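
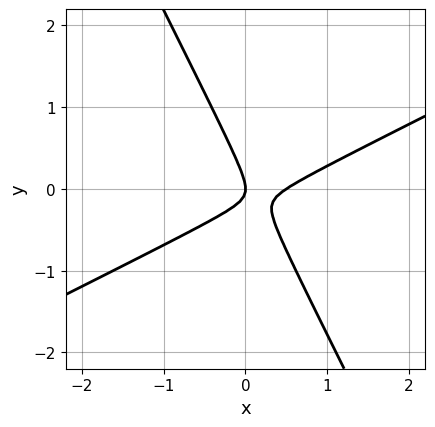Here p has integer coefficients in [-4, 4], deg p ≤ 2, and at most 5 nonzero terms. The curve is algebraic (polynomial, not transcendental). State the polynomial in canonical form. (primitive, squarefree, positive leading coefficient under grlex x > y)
2*x^2 - 3*x*y - 2*y^2 - x

First, degree: no degree-1 curve has this shape, so deg p = 2.
Next, checking where it meets the axes: one y-axis crossing is at y = 0; it crosses the x-axis at the gridline x = 0.
Finally, together with the visible shape, these determine p as stated.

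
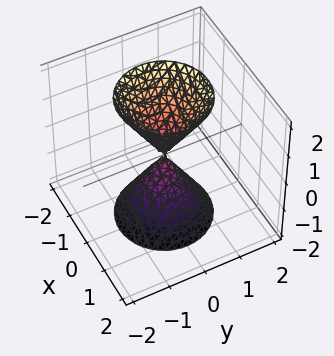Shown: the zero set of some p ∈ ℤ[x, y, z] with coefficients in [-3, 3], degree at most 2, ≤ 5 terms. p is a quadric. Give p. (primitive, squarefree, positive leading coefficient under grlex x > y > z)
3*x^2 + 3*y^2 - z^2

First, the picture has 2 separate pieces. Treating them together as one polynomial.
Then, the degree is 2 — two nappes meeting at a single point; a quadric.
Then, by symmetry, the surface is invariant under rotation about z: p = q(x² + y², z); mirror symmetry z ↦ −z ⇒ only even powers of z.
Then, from the visible intercepts: it meets the x-axis at x = 0 (among the integer gridlines); it crosses the z-axis at the gridline z = 0; it meets the y-axis at y = 0 (among the integer gridlines).
Finally, together with the visible shape, these determine p as stated.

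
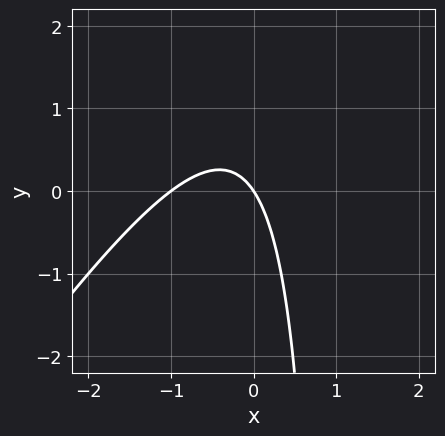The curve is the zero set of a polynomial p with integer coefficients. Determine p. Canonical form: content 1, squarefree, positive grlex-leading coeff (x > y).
3*x^2 - 2*x*y + 3*x + 2*y

The degree is 2 — no degree-1 curve has this shape.
Reading off the gridlines: one y-axis crossing is at y = 0; among the integer gridlines, it crosses the x-axis at x ∈ {-1, 0}.
Fitting integer coefficients to these (and the overall shape) gives p.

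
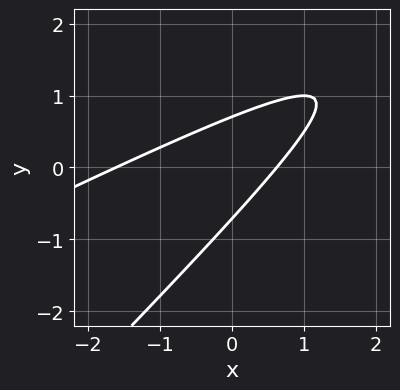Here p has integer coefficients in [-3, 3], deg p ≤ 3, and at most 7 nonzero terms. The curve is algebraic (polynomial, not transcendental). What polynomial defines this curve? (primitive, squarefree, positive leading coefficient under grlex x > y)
x^2 - 3*x*y + 2*y^2 + x - 1

The degree is 2 — the shape is more complex than any degree-1 curve.
The integer polynomial consistent with all of this is the stated p.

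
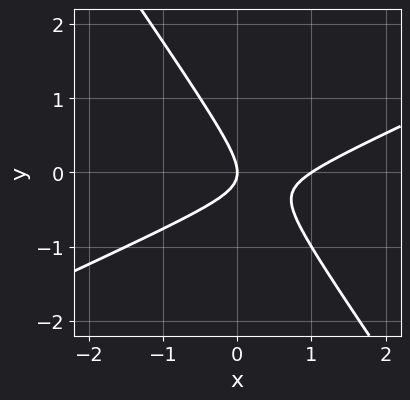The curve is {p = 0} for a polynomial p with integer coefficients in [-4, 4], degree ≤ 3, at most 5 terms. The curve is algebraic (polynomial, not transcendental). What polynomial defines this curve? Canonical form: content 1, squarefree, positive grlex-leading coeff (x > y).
2*x^2 - 3*x*y - 3*y^2 - 2*x

First, the degree is 2 — a generic line meets the curve in up to 2 points.
Next, from the axis intercepts and sections: the x-axis gridline crossings are at x ∈ {0, 1}; it meets the y-axis at y = 0 (among the integer gridlines).
Finally, fitting integer coefficients to these (and the overall shape) gives p.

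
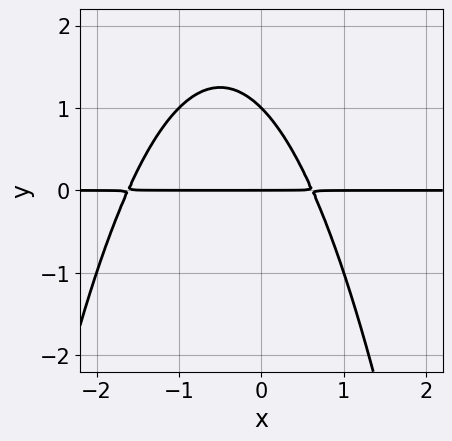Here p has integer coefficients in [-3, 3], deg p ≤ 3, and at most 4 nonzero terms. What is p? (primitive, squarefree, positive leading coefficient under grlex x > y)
The degree is 3 — no degree-2 curve has this shape.
From the visible intercepts: every point of the x-axis in the box is on the curve; among the integer gridlines, it crosses the y-axis at y ∈ {0, 1}.
These observations pin down the coefficients.

x^2*y + x*y + y^2 - y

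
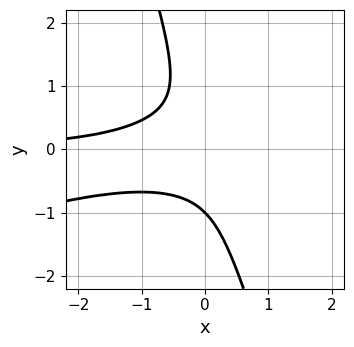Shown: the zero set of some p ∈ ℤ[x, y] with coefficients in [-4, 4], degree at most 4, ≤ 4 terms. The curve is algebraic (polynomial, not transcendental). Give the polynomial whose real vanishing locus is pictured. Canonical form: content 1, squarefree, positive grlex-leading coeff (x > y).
x^2*y - 3*x*y^2 - y^3 - 1

First, the degree is 3 — a generic line meets the curve in up to 3 points.
Next, against the integer gridlines: one y-axis crossing is at y = -1; it misses every integer gridline on the x-axis.
Finally, putting this together gives p.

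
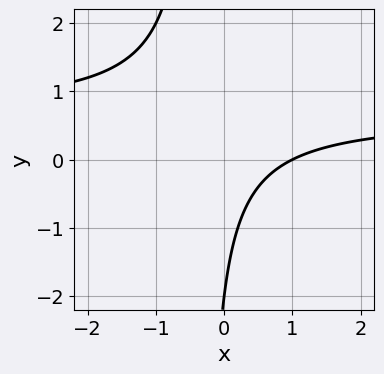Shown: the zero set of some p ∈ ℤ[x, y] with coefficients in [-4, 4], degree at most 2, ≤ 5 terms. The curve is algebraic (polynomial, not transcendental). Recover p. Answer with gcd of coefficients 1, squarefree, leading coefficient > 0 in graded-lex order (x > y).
3*x*y - 2*x + y + 2

(a) deg p = 2. The shape is more complex than any degree-1 curve.
(b) From the axis intercepts and sections: one y-axis crossing is at y = -2; it crosses the x-axis at the gridline x = 1.
(c) Assembling these constraints gives the stated polynomial.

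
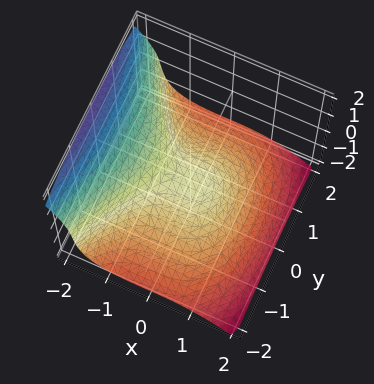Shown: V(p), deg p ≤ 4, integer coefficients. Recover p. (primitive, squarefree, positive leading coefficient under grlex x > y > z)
1. Degree: the shape is more complex than any degree-2 surface, so deg p = 3.
2. Against the integer gridlines: it crosses the x-axis at the gridline x = 0; one y-axis crossing is at y = 0; one z-axis crossing is at z = 0.
3. These observations pin down the coefficients.

x^3 + z^3 + y^2 + z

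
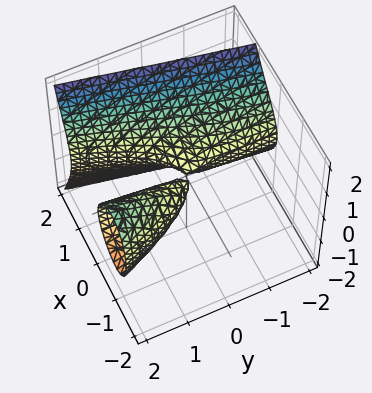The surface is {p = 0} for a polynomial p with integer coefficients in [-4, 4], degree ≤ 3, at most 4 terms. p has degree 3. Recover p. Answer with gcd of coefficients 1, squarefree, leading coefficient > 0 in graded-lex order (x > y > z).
x^3 - x*y - z^2

First, there are 2 components.
Next, degree: a generic line meets the surface in up to 3 points, so deg p = 3.
Next, from the visible intercepts: it meets the x-axis at x = 0 (among the integer gridlines); the visible y-axis segment lies entirely on the surface; it crosses the z-axis at the gridline z = 0.
Finally, solving for integer coefficients yields p as stated.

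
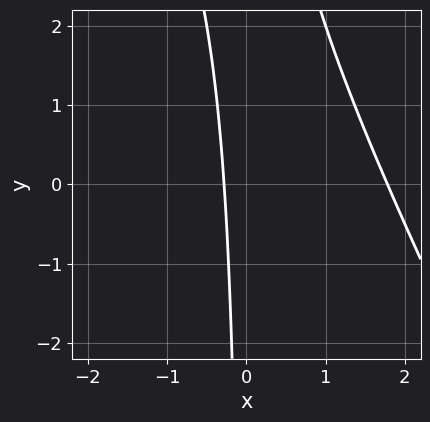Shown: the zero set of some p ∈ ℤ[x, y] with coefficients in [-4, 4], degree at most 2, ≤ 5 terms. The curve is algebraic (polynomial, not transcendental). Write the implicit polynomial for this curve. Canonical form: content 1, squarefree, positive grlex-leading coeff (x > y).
2*x^2 + x*y - 3*x - 1

First, the degree is 2 — a generic line meets the curve in up to 2 points.
Next, from the axis intercepts and sections: no y-intercept at any integer in the box.
Finally, these observations pin down the coefficients.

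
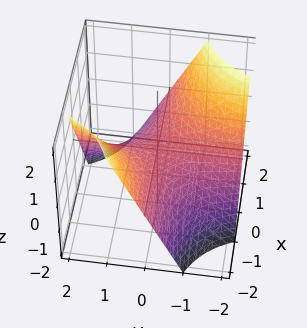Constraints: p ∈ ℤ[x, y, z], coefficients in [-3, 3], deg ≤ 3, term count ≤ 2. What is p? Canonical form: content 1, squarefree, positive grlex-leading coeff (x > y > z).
Degree: a saddle surface; a quadric, so deg p = 2.
From the axis intercepts and sections: the visible x-axis segment lies entirely on the surface; it meets the z-axis at z = 0 (among the integer gridlines); every point of the y-axis in the box is on the surface.
The integer polynomial consistent with all of this is the stated p.

x*y + z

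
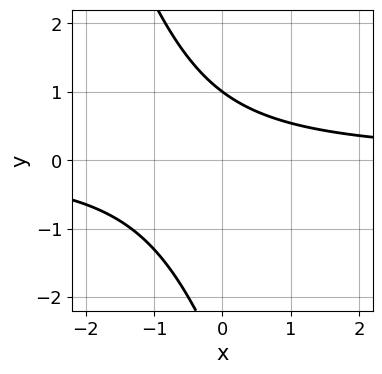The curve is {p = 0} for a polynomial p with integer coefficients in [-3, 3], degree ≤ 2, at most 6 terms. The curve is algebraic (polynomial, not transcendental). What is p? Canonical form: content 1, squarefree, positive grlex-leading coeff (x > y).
(a) deg p = 2. No degree-1 curve has this shape.
(b) Observable constraints: it misses every integer gridline on the x-axis; it crosses the y-axis at the gridline y = 1.
(c) The integer polynomial consistent with all of this is the stated p.

3*x*y + y^2 + 2*y - 3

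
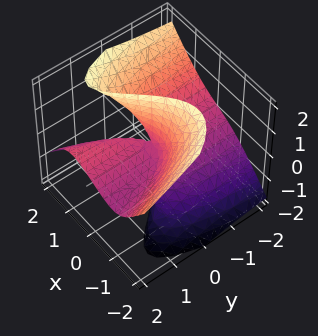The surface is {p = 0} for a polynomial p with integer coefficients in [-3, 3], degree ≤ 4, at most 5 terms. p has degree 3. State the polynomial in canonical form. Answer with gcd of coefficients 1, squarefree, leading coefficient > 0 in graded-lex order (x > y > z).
x^3 - x*z^2 - x*y + 2*y*z

(a) Degree: no degree-2 surface has this shape, so deg p = 3.
(b) Reading off the gridlines: every point of the y-axis in the box is on the surface; it crosses the x-axis at the gridline x = 0; every point of the z-axis in the box is on the surface.
(c) Putting this together gives p.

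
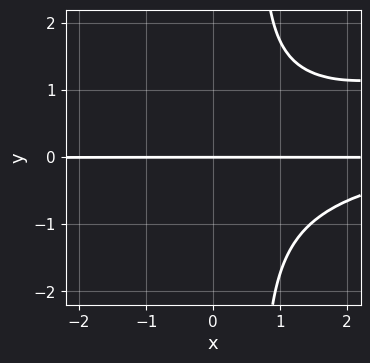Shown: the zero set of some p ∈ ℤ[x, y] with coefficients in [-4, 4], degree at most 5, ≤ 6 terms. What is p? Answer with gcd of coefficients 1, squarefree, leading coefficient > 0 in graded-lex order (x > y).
(a) The degree is 4 — the shape is more complex than any degree-3 curve.
(b) Against the integer gridlines: it crosses the y-axis at the gridline y = 0; the visible x-axis segment lies entirely on the curve.
(c) Solving for integer coefficients yields p as stated.

x^2*y^2 - 3*x*y^3 - x*y^2 + 2*y^3 + 3*y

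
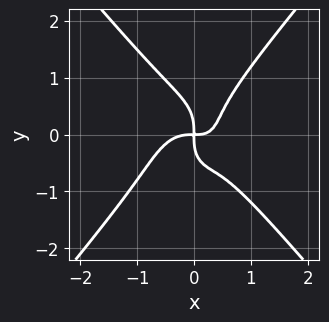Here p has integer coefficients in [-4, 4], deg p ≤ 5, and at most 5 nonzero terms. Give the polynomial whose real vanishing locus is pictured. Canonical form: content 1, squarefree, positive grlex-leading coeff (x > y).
2*x^4 - y^4 + x^2*y - x*y

Degree: a generic line meets the curve in up to 4 points, so deg p = 4.
Against the integer gridlines: it meets the y-axis at y = 0 (among the integer gridlines); one x-axis crossing is at x = 0.
Solving for integer coefficients yields p as stated.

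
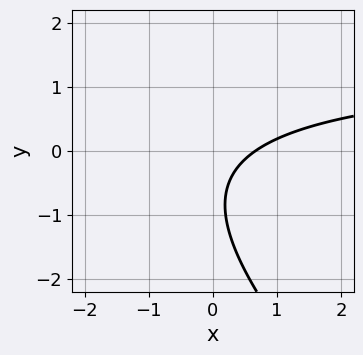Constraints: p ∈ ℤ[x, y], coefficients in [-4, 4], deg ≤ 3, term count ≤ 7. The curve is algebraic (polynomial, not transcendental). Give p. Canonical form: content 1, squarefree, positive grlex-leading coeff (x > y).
2*x*y + 2*y^2 - 3*x + 3*y + 2

(a) deg p = 2.
(b) Reading off the gridlines: it misses every integer gridline on the y-axis.
(c) The integer polynomial consistent with all of this is the stated p.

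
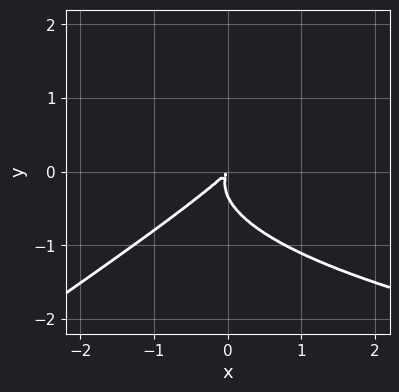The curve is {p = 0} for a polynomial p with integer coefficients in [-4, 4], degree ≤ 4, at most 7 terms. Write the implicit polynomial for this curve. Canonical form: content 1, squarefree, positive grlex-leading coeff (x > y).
2*x*y^2 - 3*y^3 - 2*x^2 + 3*x*y - y^2

(a) Degree: the shape is more complex than any degree-2 curve, so deg p = 3.
(b) Putting this together gives p.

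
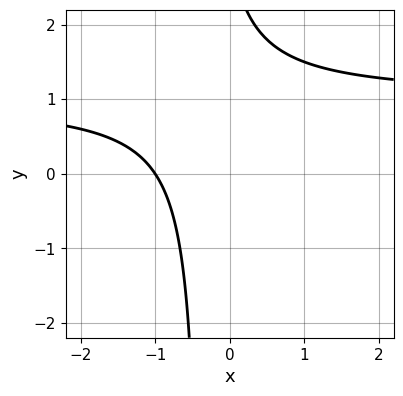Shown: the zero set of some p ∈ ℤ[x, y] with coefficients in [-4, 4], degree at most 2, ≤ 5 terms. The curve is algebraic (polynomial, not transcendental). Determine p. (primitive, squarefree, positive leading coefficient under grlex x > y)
deg p = 2.
Checking where it meets the axes: the curve avoids every integer y-axis point in the box; it meets the x-axis at x = -1 (among the integer gridlines).
These observations pin down the coefficients.

3*x*y - 3*x + y - 3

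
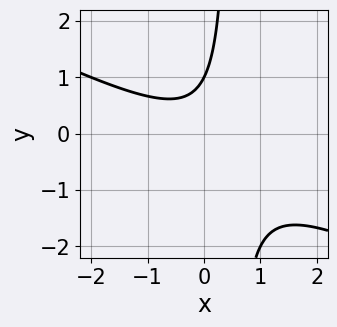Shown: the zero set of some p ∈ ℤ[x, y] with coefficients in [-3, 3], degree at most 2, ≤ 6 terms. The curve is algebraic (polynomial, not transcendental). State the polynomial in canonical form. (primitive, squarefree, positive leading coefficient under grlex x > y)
x^2 + 2*x*y - y + 1

(a) Degree: no degree-1 curve has this shape, so deg p = 2.
(b) Against the integer gridlines: it meets the y-axis at y = 1 (among the integer gridlines); it misses every integer gridline on the x-axis.
(c) Solving for integer coefficients yields p as stated.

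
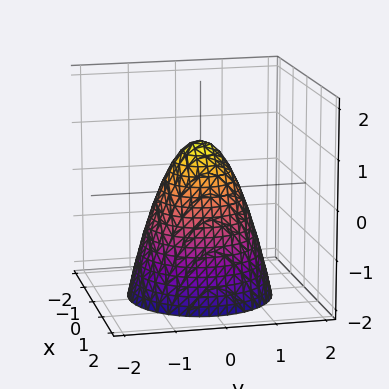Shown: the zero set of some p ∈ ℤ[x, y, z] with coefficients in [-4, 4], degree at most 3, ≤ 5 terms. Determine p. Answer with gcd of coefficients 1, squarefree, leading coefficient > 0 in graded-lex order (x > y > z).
Degree: the shape is more complex than any degree-1 surface, so deg p = 2.
Symmetry: every cross-section ⟂ z is a circle, so x, y appear only via x² + y².
Checking where it meets the axes: it crosses the z-axis at the gridline z = 1; a circular section at z = 0 has radius between 0 and 1.
Together with the visible shape, these determine p as stated.

3*x^2 + 3*y^2 + 2*z - 2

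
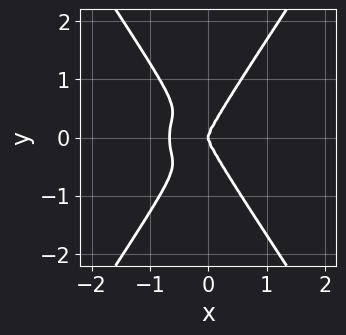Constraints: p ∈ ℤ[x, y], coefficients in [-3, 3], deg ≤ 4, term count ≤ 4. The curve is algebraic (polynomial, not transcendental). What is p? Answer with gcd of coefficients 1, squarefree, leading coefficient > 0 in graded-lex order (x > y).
3*x^4 + x^2*y^2 - y^4 + 2*x^3

1. Degree: the shape is more complex than any degree-3 curve, so deg p = 4.
2. Symmetries: mirror symmetry y ↦ −y ⇒ only even powers of y.
3. Reading off the gridlines: one x-axis crossing is at x = 0; it crosses the y-axis at the gridline y = 0.
4. Solving for integer coefficients yields p as stated.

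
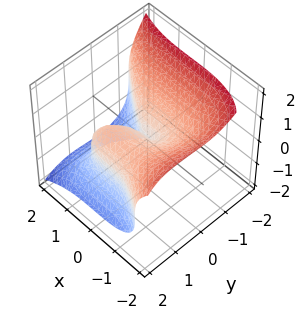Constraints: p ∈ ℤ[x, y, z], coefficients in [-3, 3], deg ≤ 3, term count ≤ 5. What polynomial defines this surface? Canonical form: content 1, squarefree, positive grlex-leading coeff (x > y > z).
1. deg p = 3.
2. Checking where it meets the axes: one x-axis crossing is at x = 0; it crosses the z-axis at the gridline z = 0; it crosses the y-axis at the gridline y = 0.
3. Fitting integer coefficients to these (and the overall shape) gives p.

x^3 + 2*y^3 + 2*z^3 - 3*y^2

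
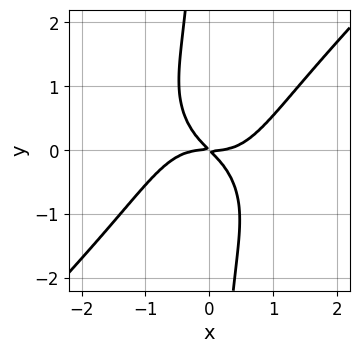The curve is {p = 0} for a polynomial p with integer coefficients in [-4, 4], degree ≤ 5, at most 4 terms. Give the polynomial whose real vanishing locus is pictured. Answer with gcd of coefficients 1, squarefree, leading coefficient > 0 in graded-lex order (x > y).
x^4 - x*y^3 - x*y - y^2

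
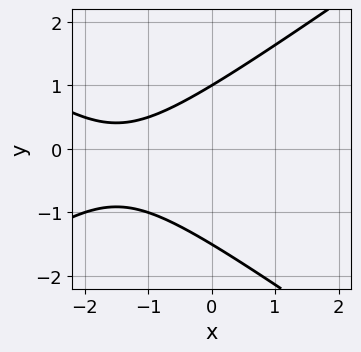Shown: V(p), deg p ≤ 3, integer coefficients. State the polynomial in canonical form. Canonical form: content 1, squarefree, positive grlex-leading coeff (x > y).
The degree is 2 — a generic line meets the curve in up to 2 points.
Against the integer gridlines: one y-axis crossing is at y = 1; it misses every integer gridline on the x-axis.
The integer polynomial consistent with all of this is the stated p.

x^2 - 2*y^2 + 3*x - y + 3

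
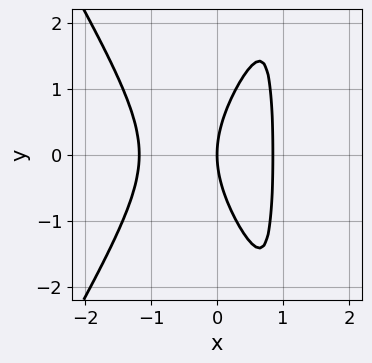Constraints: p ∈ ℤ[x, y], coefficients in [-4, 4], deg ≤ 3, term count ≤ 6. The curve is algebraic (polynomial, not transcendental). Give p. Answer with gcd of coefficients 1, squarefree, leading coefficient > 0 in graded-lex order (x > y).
3*x^3 - x*y^2 + x^2 + y^2 - 3*x

(a) The degree is 3 — a generic line meets the curve in up to 3 points.
(b) Symmetries: mirror symmetry y ↦ −y ⇒ only even powers of y.
(c) Reading off the gridlines: it crosses the x-axis at the gridline x = 0; it meets the y-axis at y = 0 (among the integer gridlines).
(d) Putting this together gives p.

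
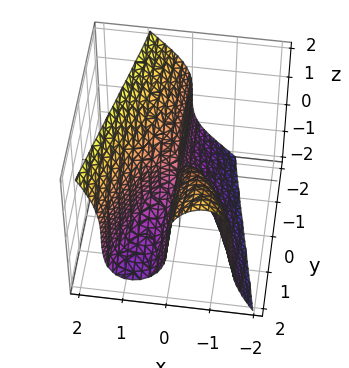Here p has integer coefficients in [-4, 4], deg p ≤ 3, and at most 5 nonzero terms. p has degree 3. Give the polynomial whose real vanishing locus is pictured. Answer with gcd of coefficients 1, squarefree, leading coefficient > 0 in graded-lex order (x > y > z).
3*x^3 - z^3 - 3*x*y

(a) The degree is 3 — the shape is more complex than any degree-2 surface.
(b) Against the integer gridlines: every point of the y-axis in the box is on the surface; it meets the z-axis at z = 0 (among the integer gridlines); it meets the x-axis at x = 0 (among the integer gridlines).
(c) The integer polynomial consistent with all of this is the stated p.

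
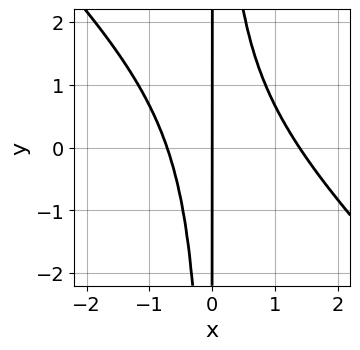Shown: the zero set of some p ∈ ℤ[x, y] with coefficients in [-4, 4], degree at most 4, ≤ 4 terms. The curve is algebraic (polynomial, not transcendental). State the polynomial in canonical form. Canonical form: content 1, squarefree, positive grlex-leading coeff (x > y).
(a) The degree is 3 — no degree-2 curve has this shape.
(b) Observable constraints: one x-axis crossing is at x = 0; the visible y-axis segment lies entirely on the curve.
(c) Together with the visible shape, these determine p as stated.

3*x^3 + 3*x^2*y - 2*x^2 - 3*x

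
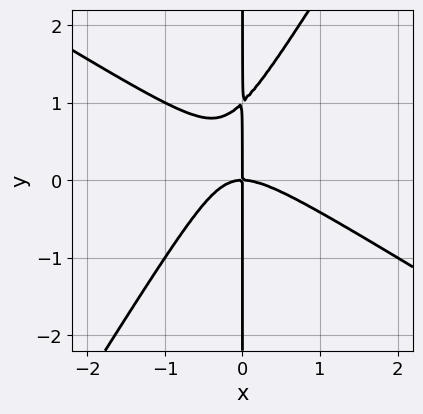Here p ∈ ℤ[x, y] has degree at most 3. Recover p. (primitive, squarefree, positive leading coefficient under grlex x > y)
x^3 + x^2*y - x*y^2 + x*y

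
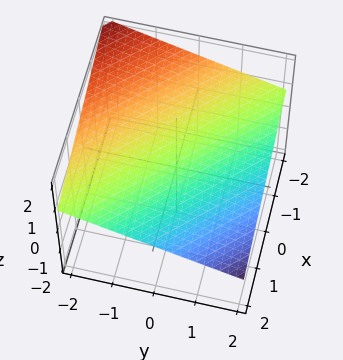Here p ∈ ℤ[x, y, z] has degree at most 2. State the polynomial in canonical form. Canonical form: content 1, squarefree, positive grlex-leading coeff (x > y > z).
x + y + 3*z - 2

(a) deg p = 1. The surface is flat (a plane).
(b) Checking where it meets the axes: it meets the x-axis at x = 2 (among the integer gridlines); it crosses the y-axis at the gridline y = 2.
(c) Solving for integer coefficients yields p as stated.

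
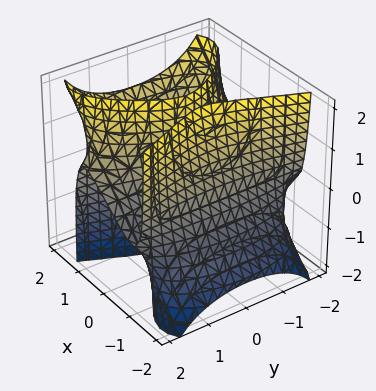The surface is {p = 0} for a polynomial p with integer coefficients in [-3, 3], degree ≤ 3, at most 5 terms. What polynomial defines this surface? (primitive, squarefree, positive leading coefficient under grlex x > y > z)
2*x^3 - 2*x^2*z + y^2*z - 3*x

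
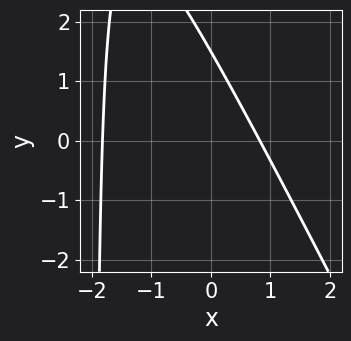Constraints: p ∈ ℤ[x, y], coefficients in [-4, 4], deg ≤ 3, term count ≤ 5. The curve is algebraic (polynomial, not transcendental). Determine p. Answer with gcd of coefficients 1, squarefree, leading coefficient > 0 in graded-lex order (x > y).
2*x^2 + x*y + 2*x + 2*y - 3

1. deg p = 2. A generic line meets the curve in up to 2 points.
2. Solving for integer coefficients yields p as stated.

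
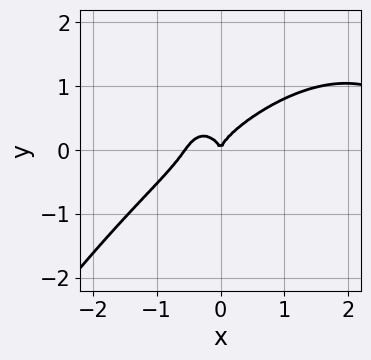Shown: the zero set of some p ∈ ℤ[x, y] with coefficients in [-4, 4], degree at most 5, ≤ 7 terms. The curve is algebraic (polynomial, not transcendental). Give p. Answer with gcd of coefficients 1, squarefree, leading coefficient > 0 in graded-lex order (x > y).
(a) The degree is 4 — no degree-3 curve has this shape.
(b) From the visible intercepts: one y-axis crossing is at y = 0; it meets the x-axis at x = 0 (among the integer gridlines).
(c) Solving for integer coefficients yields p as stated.

x^4 - 3*x^3 + 3*x^2*y + 3*y^3 - 2*x^2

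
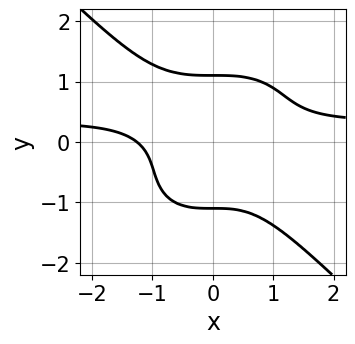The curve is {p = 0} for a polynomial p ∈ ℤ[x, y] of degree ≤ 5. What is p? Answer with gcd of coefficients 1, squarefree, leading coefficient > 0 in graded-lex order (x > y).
deg p = 4. No degree-3 curve has this shape.
Putting this together gives p.

3*x^3*y + 3*y^4 - x^3 - 2*y^2 - 2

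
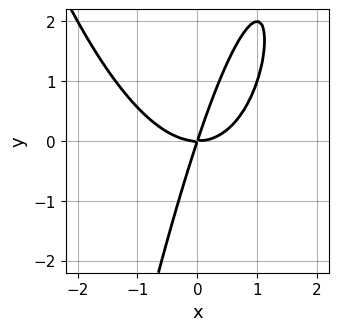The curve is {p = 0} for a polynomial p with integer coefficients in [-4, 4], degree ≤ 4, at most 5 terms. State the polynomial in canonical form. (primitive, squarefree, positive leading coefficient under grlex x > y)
2*x^3 - 3*x*y + y^2

First, deg p = 3.
Next, from the axis intercepts and sections: one x-axis crossing is at x = 0; it crosses the y-axis at the gridline y = 0.
Finally, fitting integer coefficients to these (and the overall shape) gives p.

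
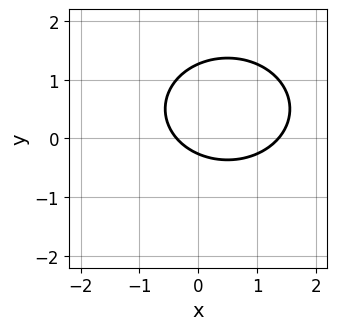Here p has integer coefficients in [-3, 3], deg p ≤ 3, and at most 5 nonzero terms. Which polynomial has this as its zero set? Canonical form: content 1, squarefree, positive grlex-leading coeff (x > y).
2*x^2 + 3*y^2 - 2*x - 3*y - 1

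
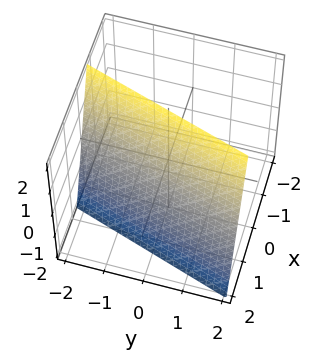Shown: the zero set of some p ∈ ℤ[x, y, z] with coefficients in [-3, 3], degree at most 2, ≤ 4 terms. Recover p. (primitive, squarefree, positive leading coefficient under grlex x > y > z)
3*x - y + z - 2

1. The degree is 1 — every cross-section is a straight line — this is a plane.
2. Reading off the gridlines: one y-axis crossing is at y = -2; one z-axis crossing is at z = 2.
3. Fitting integer coefficients to these (and the overall shape) gives p.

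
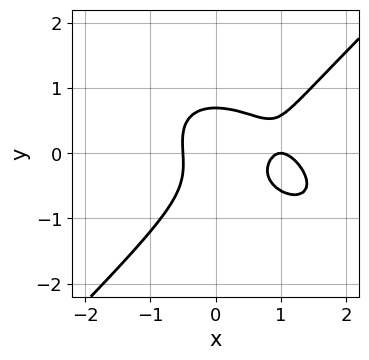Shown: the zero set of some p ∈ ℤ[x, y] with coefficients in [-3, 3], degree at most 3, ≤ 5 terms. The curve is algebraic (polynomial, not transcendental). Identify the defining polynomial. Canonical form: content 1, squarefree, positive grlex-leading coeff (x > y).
Degree: the shape is more complex than any degree-2 curve, so deg p = 3.
From the axis intercepts and sections: one x-axis crossing is at x = 1.
Together with the visible shape, these determine p as stated.

2*x^3 + x^2*y - 3*y^3 - 3*x^2 + 1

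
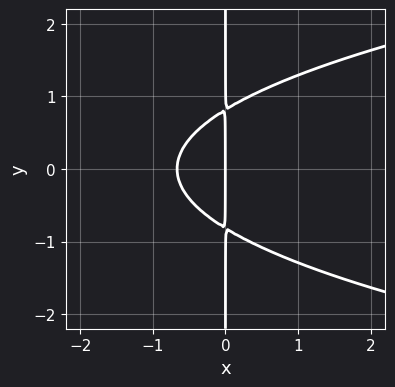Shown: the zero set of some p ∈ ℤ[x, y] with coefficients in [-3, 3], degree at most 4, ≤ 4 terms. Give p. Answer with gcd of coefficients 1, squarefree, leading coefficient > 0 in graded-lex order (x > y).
3*x*y^2 - 3*x^2 - 2*x

1. deg p = 3. No degree-2 curve has this shape.
2. Symmetries: mirror symmetry y ↦ −y ⇒ only even powers of y.
3. From the axis intercepts and sections: the visible y-axis segment lies entirely on the curve; it crosses the x-axis at the gridline x = 0.
4. These observations pin down the coefficients.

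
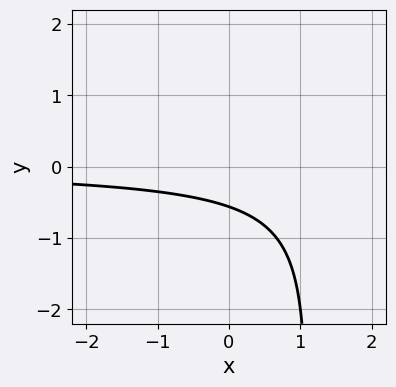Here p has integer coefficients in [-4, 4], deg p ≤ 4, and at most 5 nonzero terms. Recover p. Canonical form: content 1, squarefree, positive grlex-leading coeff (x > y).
First, deg p = 3. A generic line meets the curve in up to 3 points.
Then, from the axis intercepts and sections: the curve avoids every integer x-axis point in the box.
Finally, these observations pin down the coefficients.

x*y^2 - 2*x*y - y^2 + 3*y + 2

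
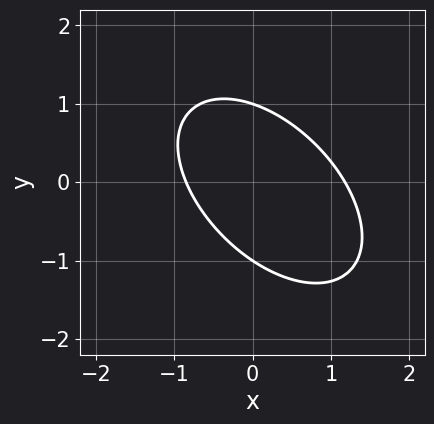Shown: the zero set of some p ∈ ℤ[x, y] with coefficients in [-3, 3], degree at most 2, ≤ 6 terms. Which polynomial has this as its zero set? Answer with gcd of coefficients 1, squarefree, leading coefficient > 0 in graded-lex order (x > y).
3*x^2 + 3*x*y + 3*y^2 - x - 3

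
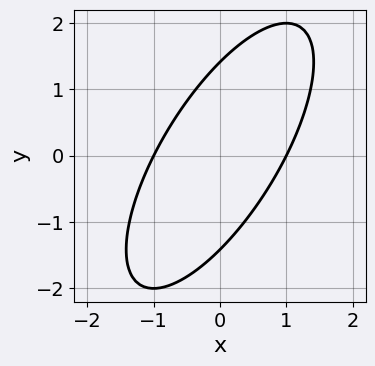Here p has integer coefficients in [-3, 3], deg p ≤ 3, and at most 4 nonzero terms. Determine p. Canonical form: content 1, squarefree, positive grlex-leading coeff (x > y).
2*x^2 - 2*x*y + y^2 - 2

The degree is 2 — a generic line meets the curve in up to 2 points.
Against the integer gridlines: among the integer gridlines, it crosses the x-axis at x ∈ {-1, 1}.
Solving for integer coefficients yields p as stated.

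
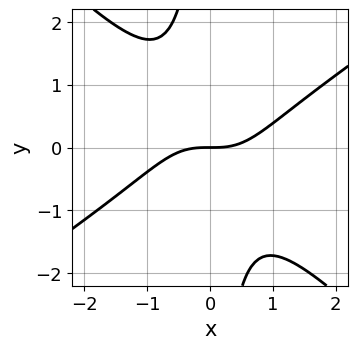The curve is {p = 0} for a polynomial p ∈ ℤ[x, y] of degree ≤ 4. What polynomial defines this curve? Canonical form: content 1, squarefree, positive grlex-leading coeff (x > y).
First, degree: a generic line meets the curve in up to 3 points, so deg p = 3.
Then, from the visible intercepts: it crosses the y-axis at the gridline y = 0; one x-axis crossing is at x = 0.
Finally, fitting integer coefficients to these (and the overall shape) gives p.

2*x^3 - x^2*y - 3*x*y^2 - 3*y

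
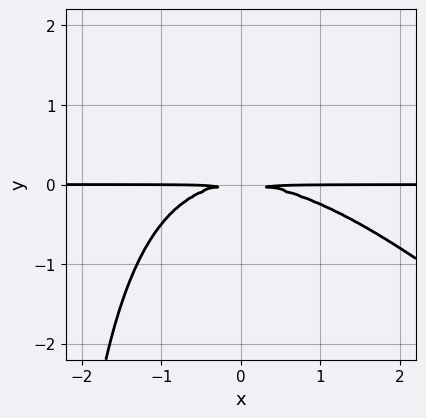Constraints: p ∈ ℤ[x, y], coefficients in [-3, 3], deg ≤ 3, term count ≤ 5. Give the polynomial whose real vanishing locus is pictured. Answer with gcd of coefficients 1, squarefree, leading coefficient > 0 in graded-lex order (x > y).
First, deg p = 3. No degree-2 curve has this shape.
Next, against the integer gridlines: every point of the x-axis in the box is on the curve.
Finally, assembling these constraints gives the stated polynomial.

x^2*y + x*y^2 + 3*y^2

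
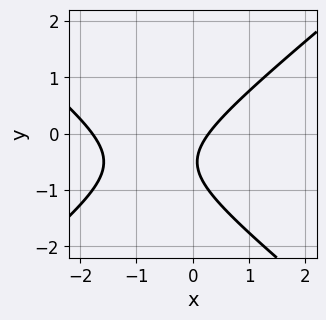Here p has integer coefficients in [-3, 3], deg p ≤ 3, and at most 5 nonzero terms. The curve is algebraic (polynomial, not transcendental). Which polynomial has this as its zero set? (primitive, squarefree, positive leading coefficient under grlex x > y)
2*x^2 - 3*y^2 + 3*x - 3*y - 1

(a) Degree: a generic line meets the curve in up to 2 points, so deg p = 2.
(b) Checking where it meets the axes: the curve avoids every integer y-axis point in the box.
(c) Putting this together gives p.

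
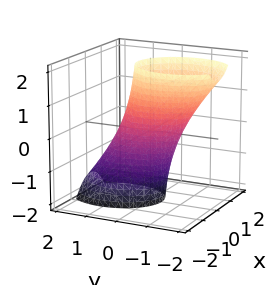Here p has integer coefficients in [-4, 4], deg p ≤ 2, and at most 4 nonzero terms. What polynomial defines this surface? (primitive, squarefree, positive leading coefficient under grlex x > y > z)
First, deg p = 2. No degree-1 surface has this shape.
Then, against the integer gridlines: among the integer gridlines, it crosses the y-axis at y ∈ {-1, 1}; it misses every integer gridline on the z-axis.
Finally, together with the visible shape, these determine p as stated.

3*x^2 + 2*y^2 + 2*y*z - 2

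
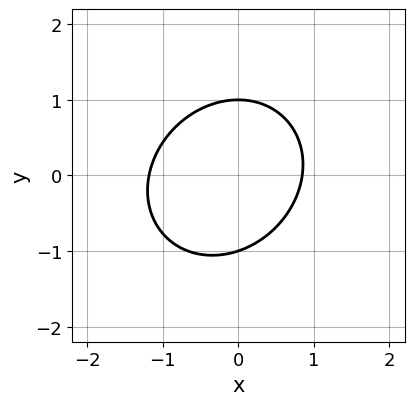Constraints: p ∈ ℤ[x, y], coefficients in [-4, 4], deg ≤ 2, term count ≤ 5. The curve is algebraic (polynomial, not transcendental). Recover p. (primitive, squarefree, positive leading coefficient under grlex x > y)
(a) deg p = 2. The shape is more complex than any degree-1 curve.
(b) Checking where it meets the axes: among the integer gridlines, it crosses the y-axis at y ∈ {-1, 1}.
(c) Assembling these constraints gives the stated polynomial.

3*x^2 - x*y + 3*y^2 + x - 3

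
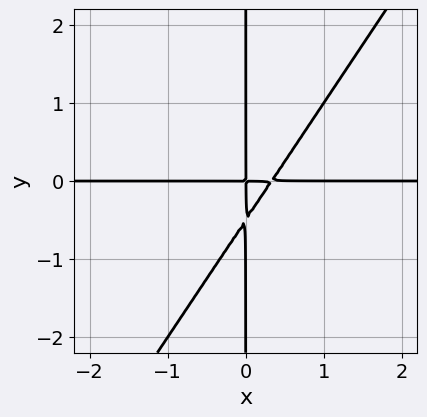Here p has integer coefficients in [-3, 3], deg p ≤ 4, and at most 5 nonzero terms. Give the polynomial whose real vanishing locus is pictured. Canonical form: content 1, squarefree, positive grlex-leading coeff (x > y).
1. The degree is 3 — no degree-2 curve has this shape.
2. From the axis intercepts and sections: the visible x-axis segment lies entirely on the curve; the visible y-axis segment lies entirely on the curve.
3. The integer polynomial consistent with all of this is the stated p.

3*x^2*y - 2*x*y^2 - x*y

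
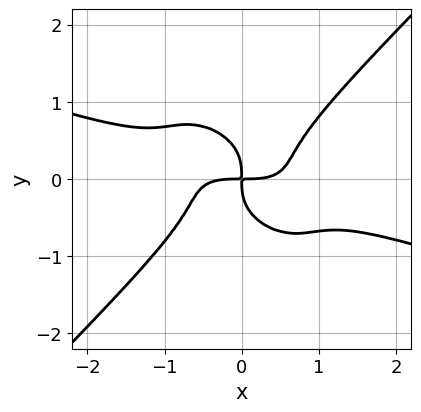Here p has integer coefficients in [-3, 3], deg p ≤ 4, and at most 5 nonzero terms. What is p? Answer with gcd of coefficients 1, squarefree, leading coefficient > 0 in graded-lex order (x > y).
(a) deg p = 4.
(b) From the visible intercepts: it crosses the x-axis at the gridline x = 0; it meets the y-axis at y = 0 (among the integer gridlines).
(c) These observations pin down the coefficients.

x^4 + 3*x^3*y - x*y^3 - 3*y^4 - 2*x*y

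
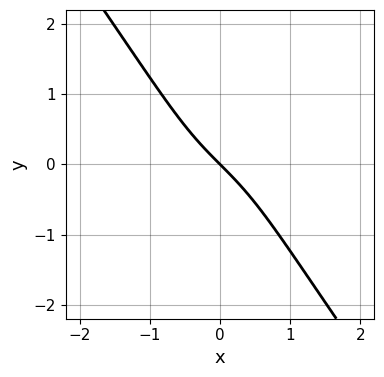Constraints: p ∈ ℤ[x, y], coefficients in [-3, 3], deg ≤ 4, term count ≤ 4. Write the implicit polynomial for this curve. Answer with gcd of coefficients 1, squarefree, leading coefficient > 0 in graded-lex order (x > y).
First, degree: no degree-2 curve has this shape, so deg p = 3.
Then, from the visible intercepts: it meets the x-axis at x = 0 (among the integer gridlines); it meets the y-axis at y = 0 (among the integer gridlines).
Finally, the integer polynomial consistent with all of this is the stated p.

2*x^3 - x*y^2 + 2*x + 2*y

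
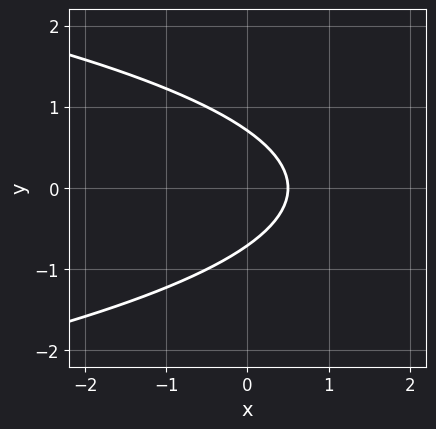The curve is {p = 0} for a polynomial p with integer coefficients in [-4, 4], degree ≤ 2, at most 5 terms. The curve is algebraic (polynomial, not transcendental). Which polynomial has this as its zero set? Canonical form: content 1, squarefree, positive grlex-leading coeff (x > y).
2*y^2 + 2*x - 1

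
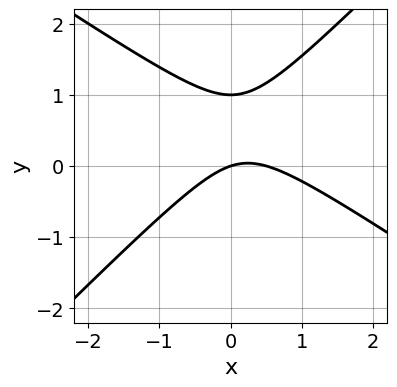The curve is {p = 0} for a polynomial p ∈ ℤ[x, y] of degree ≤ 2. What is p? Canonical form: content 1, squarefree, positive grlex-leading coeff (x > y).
1. Degree: no degree-1 curve has this shape, so deg p = 2.
2. From the axis intercepts and sections: it meets the x-axis at x = 0 (among the integer gridlines); among the integer gridlines, it crosses the y-axis at y ∈ {0, 1}.
3. The integer polynomial consistent with all of this is the stated p.

2*x^2 + x*y - 3*y^2 - x + 3*y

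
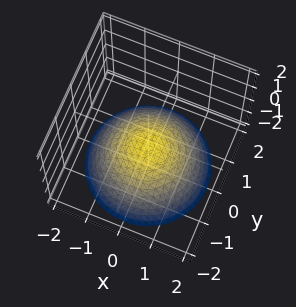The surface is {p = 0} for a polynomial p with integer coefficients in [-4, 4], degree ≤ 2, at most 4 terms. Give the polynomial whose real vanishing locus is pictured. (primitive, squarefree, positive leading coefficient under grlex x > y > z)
x^2 + y^2 + 2*z + 1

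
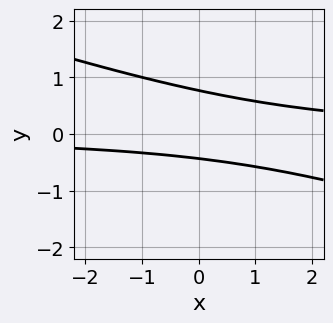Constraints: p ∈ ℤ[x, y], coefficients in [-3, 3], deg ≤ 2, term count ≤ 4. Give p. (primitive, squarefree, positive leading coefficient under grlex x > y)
x*y + 3*y^2 - y - 1

(a) Degree: no degree-1 curve has this shape, so deg p = 2.
(b) Reading off the gridlines: it misses every integer gridline on the x-axis.
(c) The integer polynomial consistent with all of this is the stated p.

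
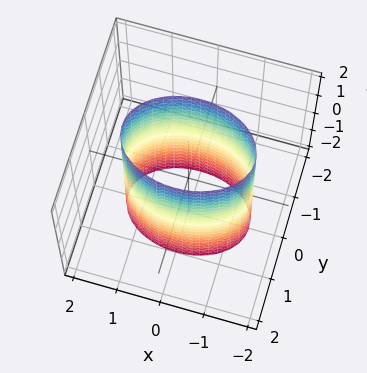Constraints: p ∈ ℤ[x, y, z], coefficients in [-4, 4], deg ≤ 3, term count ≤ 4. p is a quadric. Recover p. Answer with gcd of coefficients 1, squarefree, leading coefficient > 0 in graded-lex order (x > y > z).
x^2 + 2*y^2 - 2

First, deg p = 2.
Then, symmetries: mirror symmetry x ↦ −x ⇒ only even powers of x; the y ↦ −y reflection is a symmetry, so y appears only in even powers; the z ↦ −z reflection is a symmetry, so z appears only in even powers.
Then, from the axis intercepts and sections: the y-axis gridline crossings are at y ∈ {-1, 1}; no z-intercept at any integer in the box.
Finally, matching integer coefficients to the picture gives p.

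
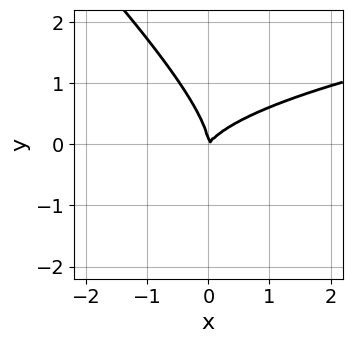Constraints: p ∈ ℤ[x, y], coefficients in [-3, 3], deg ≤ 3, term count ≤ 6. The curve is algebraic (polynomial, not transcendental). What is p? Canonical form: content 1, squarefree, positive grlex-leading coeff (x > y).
First, degree: a generic line meets the curve in up to 3 points, so deg p = 3.
Then, from the axis intercepts and sections: it crosses the x-axis at the gridline x = 0; it crosses the y-axis at the gridline y = 0.
Finally, fitting integer coefficients to these (and the overall shape) gives p.

3*x*y^2 + 3*y^3 - 3*x^2 + 2*x*y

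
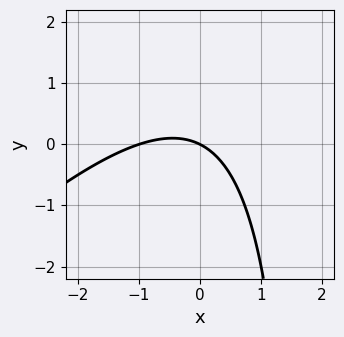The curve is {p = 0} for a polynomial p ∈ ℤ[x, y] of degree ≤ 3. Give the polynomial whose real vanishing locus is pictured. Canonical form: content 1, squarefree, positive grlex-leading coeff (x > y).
First, the degree is 2 — the shape is more complex than any degree-1 curve.
Then, against the integer gridlines: the x-axis gridline crossings are at x ∈ {-1, 0}; one y-axis crossing is at y = 0.
Finally, the integer polynomial consistent with all of this is the stated p.

x^2 - x*y + x + 2*y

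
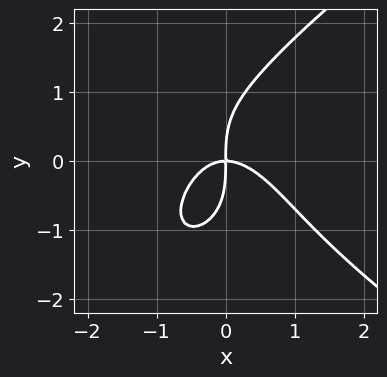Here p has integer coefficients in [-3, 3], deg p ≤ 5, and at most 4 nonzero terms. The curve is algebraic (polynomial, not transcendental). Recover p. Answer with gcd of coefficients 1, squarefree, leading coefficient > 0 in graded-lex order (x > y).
deg p = 4. A generic line meets the curve in up to 4 points.
From the axis intercepts and sections: one y-axis crossing is at y = 0; it crosses the x-axis at the gridline x = 0.
The integer polynomial consistent with all of this is the stated p.

y^4 - 3*x^3 - x^2*y - 3*x*y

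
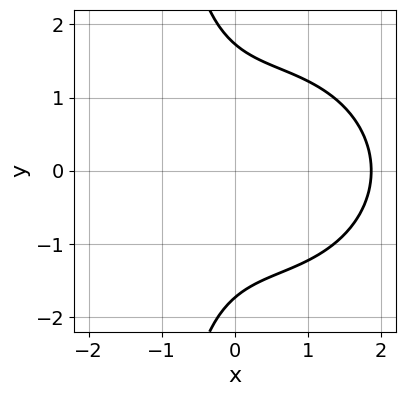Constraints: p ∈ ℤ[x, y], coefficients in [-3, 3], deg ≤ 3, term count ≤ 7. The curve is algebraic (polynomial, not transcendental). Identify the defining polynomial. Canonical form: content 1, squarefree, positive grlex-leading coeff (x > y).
x^3 + x*y^2 - x^2 + y^2 - 3

(a) Degree: no degree-2 curve has this shape, so deg p = 3.
(b) Symmetries: the y ↦ −y reflection is a symmetry, so y appears only in even powers.
(c) These observations pin down the coefficients.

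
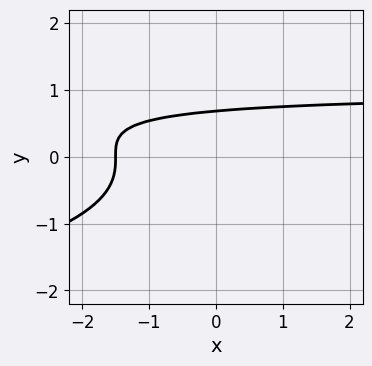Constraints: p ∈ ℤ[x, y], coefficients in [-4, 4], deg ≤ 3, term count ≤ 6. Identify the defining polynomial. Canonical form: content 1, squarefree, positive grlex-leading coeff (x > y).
3*y^3 + 2*x*y - 2*x + 3*y - 3

deg p = 3. No degree-2 curve has this shape.
Solving for integer coefficients yields p as stated.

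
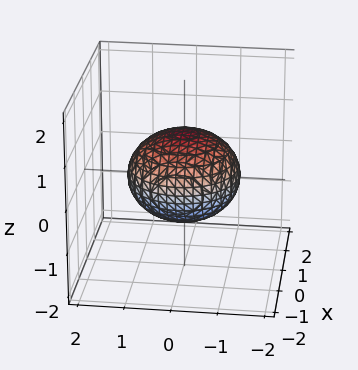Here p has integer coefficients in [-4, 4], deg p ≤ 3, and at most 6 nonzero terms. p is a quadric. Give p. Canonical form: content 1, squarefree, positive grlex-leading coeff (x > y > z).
(a) The degree is 2 — a closed, bounded, convex surface; a quadric.
(b) Symmetries: rotational symmetry about the z-axis ⇒ p depends on x, y only through x² + y²; the z ↦ −z reflection is a symmetry, so z appears only in even powers.
(c) From the axis intercepts and sections: the z-axis gridline crossings are at z ∈ {-1, 1}; a circular section at z = 0 has radius between 1 and 2.
(d) Fitting integer coefficients to these (and the overall shape) gives p.

2*x^2 + 2*y^2 + 3*z^2 - 3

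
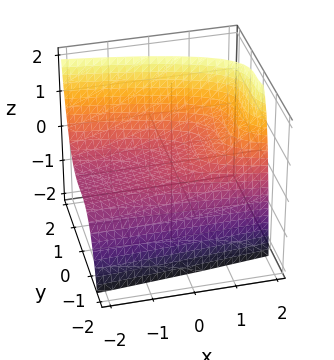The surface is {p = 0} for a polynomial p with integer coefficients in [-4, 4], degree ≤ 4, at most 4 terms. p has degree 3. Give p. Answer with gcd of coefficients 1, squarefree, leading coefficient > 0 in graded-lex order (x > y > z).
(a) The degree is 3 — a generic line meets the surface in up to 3 points.
(b) Against the integer gridlines: it crosses the y-axis at the gridline y = 0; one x-axis crossing is at x = 0; it meets the z-axis at z = 0 (among the integer gridlines).
(c) Fitting integer coefficients to these (and the overall shape) gives p.

2*y^3 + x*z + x - 3*z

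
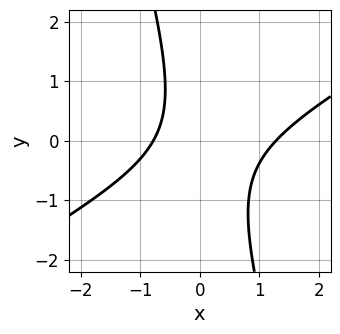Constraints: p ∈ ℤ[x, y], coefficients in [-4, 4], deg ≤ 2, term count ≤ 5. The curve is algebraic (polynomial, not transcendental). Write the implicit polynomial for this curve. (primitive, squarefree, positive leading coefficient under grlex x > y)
Degree: the shape is more complex than any degree-1 curve, so deg p = 2.
Reading off the gridlines: the curve avoids every integer y-axis point in the box.
The integer polynomial consistent with all of this is the stated p.

2*x^2 - 3*x*y - y^2 - x - 2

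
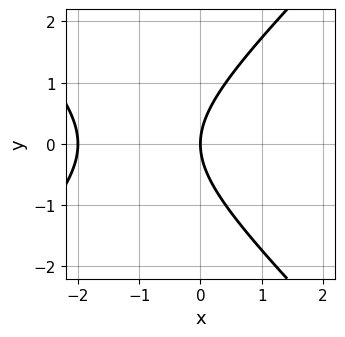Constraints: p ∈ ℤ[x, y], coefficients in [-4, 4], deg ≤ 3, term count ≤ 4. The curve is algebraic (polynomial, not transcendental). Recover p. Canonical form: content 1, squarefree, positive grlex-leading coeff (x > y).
First, the degree is 2 — a generic line meets the curve in up to 2 points.
Next, symmetries: mirror symmetry y ↦ −y ⇒ only even powers of y.
Then, checking where it meets the axes: among the integer gridlines, it crosses the x-axis at x ∈ {-2, 0}; it meets the y-axis at y = 0 (among the integer gridlines).
Finally, the integer polynomial consistent with all of this is the stated p.

x^2 - y^2 + 2*x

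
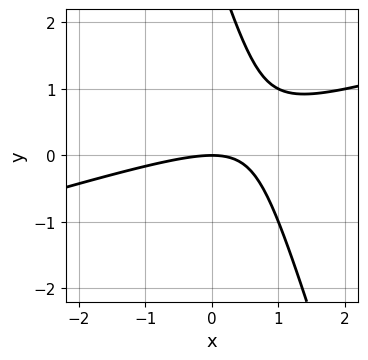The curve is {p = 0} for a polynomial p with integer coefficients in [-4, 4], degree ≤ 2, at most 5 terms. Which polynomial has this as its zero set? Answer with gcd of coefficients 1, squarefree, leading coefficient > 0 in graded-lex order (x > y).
First, degree: no degree-1 curve has this shape, so deg p = 2.
Then, from the visible intercepts: it crosses the y-axis at the gridline y = 0; it meets the x-axis at x = 0 (among the integer gridlines).
Finally, putting this together gives p.

x^2 - 3*x*y - y^2 + 3*y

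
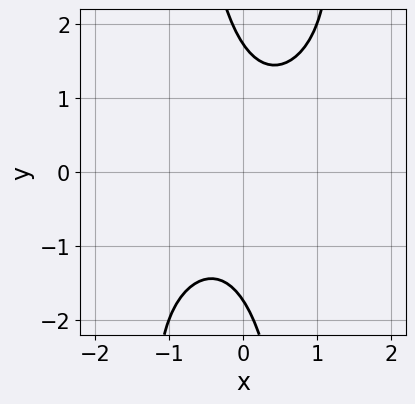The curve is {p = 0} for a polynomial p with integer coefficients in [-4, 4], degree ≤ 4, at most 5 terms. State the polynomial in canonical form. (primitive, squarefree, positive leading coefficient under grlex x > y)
x^2*y^2 + 3*x^2 - 3*x*y - y^2 + 3

Degree: a generic line meets the curve in up to 4 points, so deg p = 4.
From the axis intercepts and sections: the curve avoids every integer x-axis point in the box.
Together with the visible shape, these determine p as stated.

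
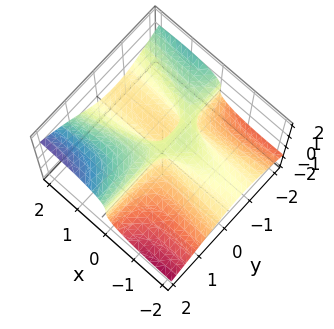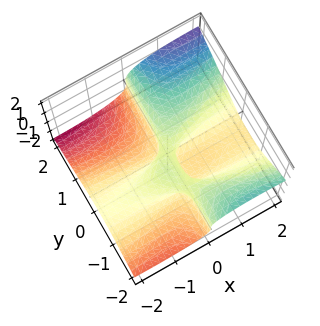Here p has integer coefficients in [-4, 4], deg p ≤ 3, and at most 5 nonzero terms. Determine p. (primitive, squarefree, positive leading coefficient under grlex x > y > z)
deg p = 3.
From the axis intercepts and sections: every point of the y-axis in the box is on the surface; every point of the x-axis in the box is on the surface.
Assembling these constraints gives the stated polynomial.

x^2*z - x*y^2 + 2*z^3 - x*y - z^2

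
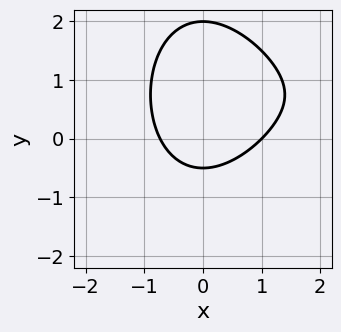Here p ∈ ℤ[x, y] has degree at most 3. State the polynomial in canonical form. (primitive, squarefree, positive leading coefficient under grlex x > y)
x^3 - 3*x^2 - 2*y^2 + 3*y + 2

deg p = 3.
Against the integer gridlines: it meets the y-axis at y = 2 (among the integer gridlines); it crosses the x-axis at the gridline x = 1.
Matching integer coefficients to the picture gives p.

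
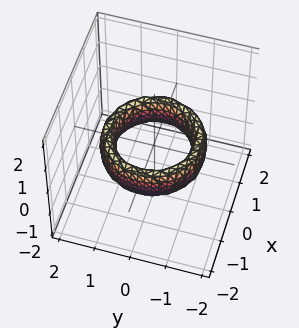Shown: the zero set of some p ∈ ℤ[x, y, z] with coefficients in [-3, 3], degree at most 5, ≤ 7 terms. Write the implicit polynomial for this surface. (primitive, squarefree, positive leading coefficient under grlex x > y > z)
x^4 + 2*x^2*y^2 + y^4 - 3*x^2 - 3*y^2 + z^2 + 2

First, deg p = 4. The shape is more complex than any degree-3 surface.
Next, by symmetry, the z-axis is an axis of rotation, so x and y enter only as x² + y².
Next, observable constraints: a circular section at z = 0 has radius exactly 1; among the integer gridlines, it crosses the y-axis at y ∈ {-1, 1}; it misses every integer gridline on the z-axis.
Finally, putting this together gives p. Check: (1, 0, 0) on the x-axis lies on the surface, and p(1, 0, 0) = 0. ✓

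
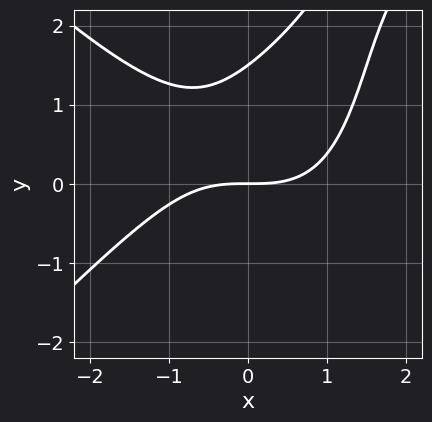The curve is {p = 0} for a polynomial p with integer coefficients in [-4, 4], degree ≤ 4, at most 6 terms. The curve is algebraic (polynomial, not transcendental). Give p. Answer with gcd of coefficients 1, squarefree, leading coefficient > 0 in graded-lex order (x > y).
x^3 - x*y^2 + 2*y^2 - 3*y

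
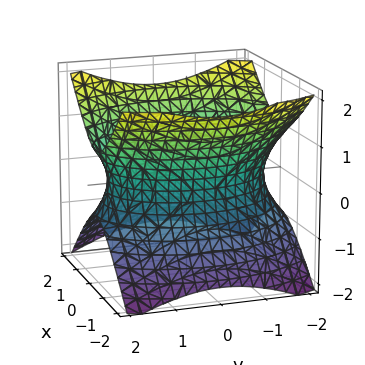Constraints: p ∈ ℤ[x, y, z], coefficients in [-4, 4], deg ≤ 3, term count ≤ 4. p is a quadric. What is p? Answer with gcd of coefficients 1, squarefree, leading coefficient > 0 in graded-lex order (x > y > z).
First, the degree is 2 — an hourglass — one-sheet hyperboloid; a quadric.
Then, symmetries: the z ↦ −z reflection is a symmetry, so z appears only in even powers; it's symmetric under x → −x, forcing even powers of x; it's symmetric under y → −y, forcing even powers of y.
Then, checking where it meets the axes: the surface avoids every integer z-axis point in the box.
Finally, fitting integer coefficients to these (and the overall shape) gives p.

2*x^2 + y^2 - 2*z^2 - 3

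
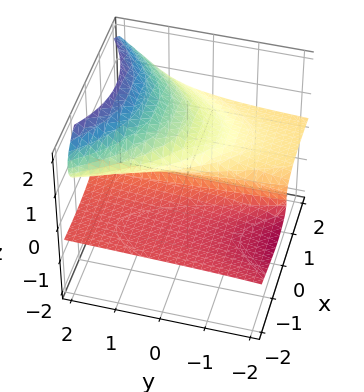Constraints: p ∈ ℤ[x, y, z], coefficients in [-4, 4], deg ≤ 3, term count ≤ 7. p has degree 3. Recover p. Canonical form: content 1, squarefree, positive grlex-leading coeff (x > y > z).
x^2*z - 2*y*z^2 + 3*z^3 - 3*z^2 - x

deg p = 3. A generic line meets the surface in up to 3 points.
Checking where it meets the axes: every point of the y-axis in the box is on the surface; among the integer gridlines, it crosses the z-axis at z ∈ {0, 1}; it crosses the x-axis at the gridline x = 0.
Solving for integer coefficients yields p as stated.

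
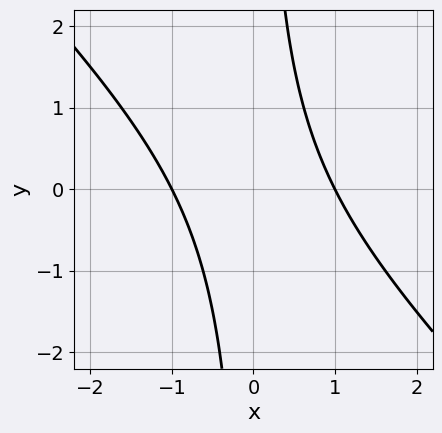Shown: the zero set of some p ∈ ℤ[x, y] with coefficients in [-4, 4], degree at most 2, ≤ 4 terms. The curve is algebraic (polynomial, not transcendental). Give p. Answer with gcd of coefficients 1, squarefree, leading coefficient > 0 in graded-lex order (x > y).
x^2 + x*y - 1

deg p = 2. No degree-1 curve has this shape.
From the visible intercepts: the curve avoids every integer y-axis point in the box; the x-axis gridline crossings are at x ∈ {-1, 1}.
The integer polynomial consistent with all of this is the stated p.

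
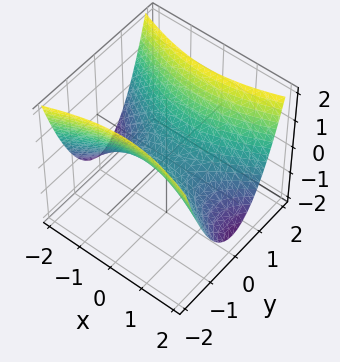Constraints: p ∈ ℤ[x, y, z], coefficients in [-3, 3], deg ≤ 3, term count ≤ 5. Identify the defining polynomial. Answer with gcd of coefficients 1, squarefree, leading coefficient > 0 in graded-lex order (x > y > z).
x^2 - 3*y^2 + 3*z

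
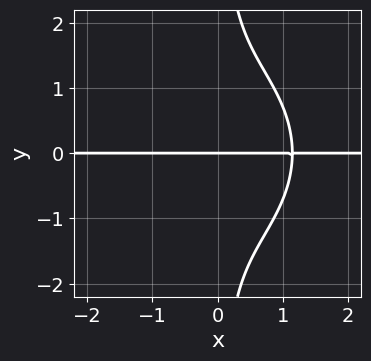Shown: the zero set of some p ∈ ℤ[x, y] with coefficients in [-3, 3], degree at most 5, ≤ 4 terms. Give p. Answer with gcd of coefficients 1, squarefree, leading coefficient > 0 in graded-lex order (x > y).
2*x^3*y + 2*x*y^3 - 3*y

deg p = 4.
Observable constraints: the visible x-axis segment lies entirely on the curve; it crosses the y-axis at the gridline y = 0.
Assembling these constraints gives the stated polynomial.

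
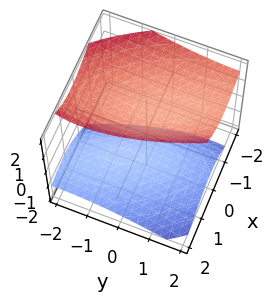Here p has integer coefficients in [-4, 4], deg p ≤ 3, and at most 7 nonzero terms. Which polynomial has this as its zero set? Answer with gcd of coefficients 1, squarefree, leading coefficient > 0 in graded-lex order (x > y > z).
3*x^2 + 2*x*y + 2*x*z + y^2 - 3*z^2 + 3

There are 2 components. Treating them together as one polynomial.
deg p = 2. The shape is more complex than any degree-1 surface.
Reading off the gridlines: among the integer gridlines, it crosses the z-axis at z ∈ {-1, 1}; the surface avoids every integer y-axis point in the box; no x-intercept at any integer in the box.
Solving for integer coefficients yields p as stated.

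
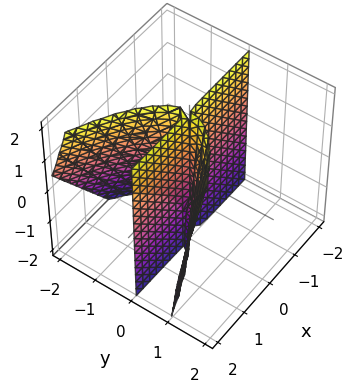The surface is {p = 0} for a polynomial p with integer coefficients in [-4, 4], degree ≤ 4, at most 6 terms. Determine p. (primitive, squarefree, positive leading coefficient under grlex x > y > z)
(a) The degree is 3 — a generic line meets the surface in up to 3 points.
(b) Observable constraints: one y-axis crossing is at y = -1; the visible z-axis segment lies entirely on the surface; the visible x-axis segment lies entirely on the surface.
(c) Matching integer coefficients to the picture gives p.

2*y^3 - y^2*z - 3*x*y + 2*y^2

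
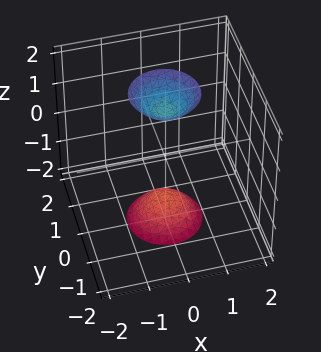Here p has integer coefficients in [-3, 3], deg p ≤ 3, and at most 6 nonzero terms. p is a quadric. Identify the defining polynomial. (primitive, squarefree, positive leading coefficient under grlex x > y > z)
(a) The picture has 2 separate pieces.
(b) Degree: two sheets facing apart; a quadric, so deg p = 2.
(c) Symmetry: the z-axis is an axis of rotation, so x and y enter only as x² + y²; it's symmetric under z → −z, forcing even powers of z.
(d) Reading off the gridlines: a circular section at z = 2 has radius between 0 and 1; the surface avoids every integer x-axis point in the box.
(e) Fitting integer coefficients to these (and the overall shape) gives p.

3*x^2 + 3*y^2 - z^2 + 2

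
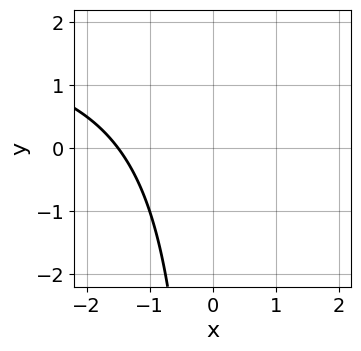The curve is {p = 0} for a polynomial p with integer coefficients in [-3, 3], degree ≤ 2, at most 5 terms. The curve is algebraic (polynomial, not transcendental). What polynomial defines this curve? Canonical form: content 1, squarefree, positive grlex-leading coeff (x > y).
x*y - 2*x - 3

First, deg p = 2. A generic line meets the curve in up to 2 points.
Next, checking where it meets the axes: no y-intercept at any integer in the box.
Finally, fitting integer coefficients to these (and the overall shape) gives p.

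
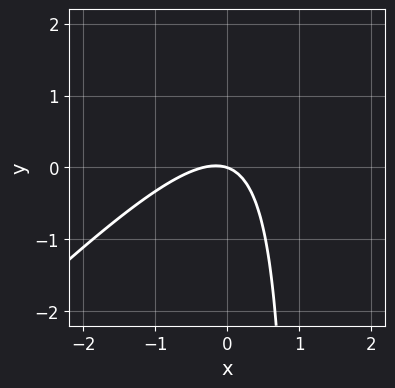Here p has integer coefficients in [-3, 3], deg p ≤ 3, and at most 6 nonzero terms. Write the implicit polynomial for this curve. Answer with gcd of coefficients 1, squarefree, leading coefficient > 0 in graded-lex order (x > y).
3*x^2 - 3*x*y + x + 3*y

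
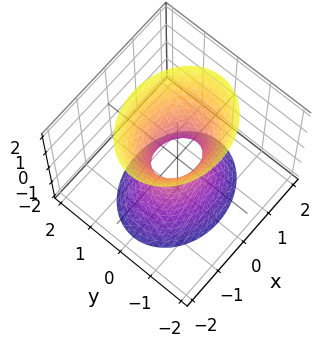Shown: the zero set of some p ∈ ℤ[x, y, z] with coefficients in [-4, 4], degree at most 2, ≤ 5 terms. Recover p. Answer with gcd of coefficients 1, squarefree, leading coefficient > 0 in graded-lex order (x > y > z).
2*x^2 + 3*y^2 - z^2 - 1

deg p = 2. One connected sheet with a waist; a quadric.
Symmetries: the y ↦ −y reflection is a symmetry, so y appears only in even powers; mirror symmetry x ↦ −x ⇒ only even powers of x; the z ↦ −z reflection is a symmetry, so z appears only in even powers.
From the visible intercepts: it misses every integer gridline on the z-axis.
Matching integer coefficients to the picture gives p.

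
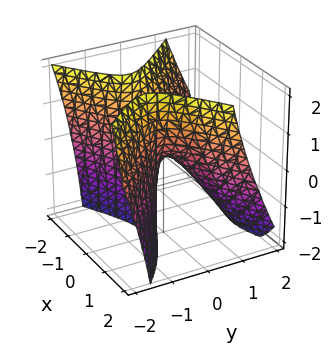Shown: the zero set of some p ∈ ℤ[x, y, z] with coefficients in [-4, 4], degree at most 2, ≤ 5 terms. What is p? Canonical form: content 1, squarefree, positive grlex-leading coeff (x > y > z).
2*x^2 - x*y - 3*y^2 - 2*y*z - z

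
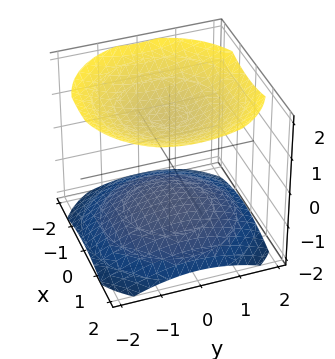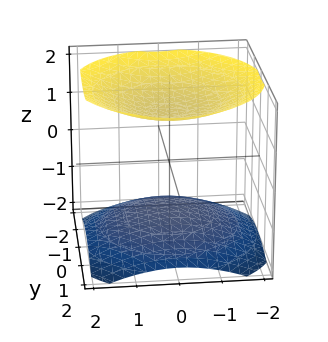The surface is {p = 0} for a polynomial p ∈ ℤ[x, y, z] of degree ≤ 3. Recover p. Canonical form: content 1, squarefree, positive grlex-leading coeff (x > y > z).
x^2 + y^2 - 2*z^2 + 3

First, the picture has 2 separate pieces. They look like related sheets of one shape, so recover p as a whole.
Then, the degree is 2 — two sheets facing apart; a quadric.
Then, symmetries: the z ↦ −z reflection is a symmetry, so z appears only in even powers; every cross-section ⟂ z is a circle, so x, y appear only via x² + y².
Then, against the integer gridlines: it misses every integer gridline on the y-axis; no x-intercept at any integer in the box.
Finally, together with the visible shape, these determine p as stated.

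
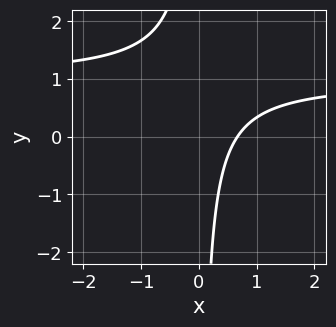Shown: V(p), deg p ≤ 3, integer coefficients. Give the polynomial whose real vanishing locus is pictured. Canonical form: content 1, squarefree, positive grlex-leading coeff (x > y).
3*x*y - 3*x + 2

The degree is 2 — a generic line meets the curve in up to 2 points.
From the axis intercepts and sections: it misses every integer gridline on the y-axis.
These observations pin down the coefficients.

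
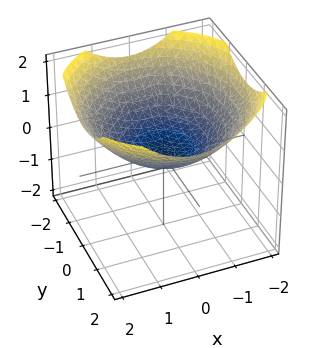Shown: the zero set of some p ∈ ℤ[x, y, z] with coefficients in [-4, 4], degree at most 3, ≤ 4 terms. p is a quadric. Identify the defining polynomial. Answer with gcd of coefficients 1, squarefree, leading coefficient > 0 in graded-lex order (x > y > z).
(a) Degree: a single bowl opening along one axis; a quadric, so deg p = 2.
(b) Symmetries: the surface is invariant under rotation about z: p = q(x² + y², z).
(c) From the visible intercepts: it crosses the y-axis at the gridline y = 0; a circular section at z = 1 has radius between 1 and 2; it meets the x-axis at x = 0 (among the integer gridlines); it meets the z-axis at z = 0 (among the integer gridlines).
(d) Matching integer coefficients to the picture gives p.

x^2 + y^2 - 3*z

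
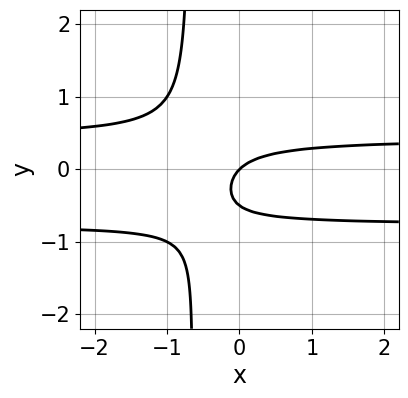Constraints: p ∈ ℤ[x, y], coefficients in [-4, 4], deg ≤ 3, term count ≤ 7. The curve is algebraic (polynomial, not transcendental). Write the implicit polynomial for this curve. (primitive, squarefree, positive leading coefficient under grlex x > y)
deg p = 3. The shape is more complex than any degree-2 curve.
From the axis intercepts and sections: it crosses the y-axis at the gridline y = 0; it meets the x-axis at x = 0 (among the integer gridlines).
Putting this together gives p.

3*x*y^2 + x*y + 2*y^2 - x + y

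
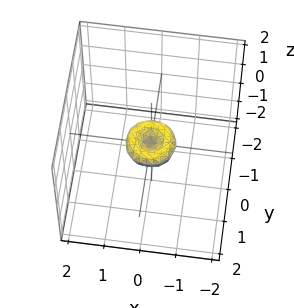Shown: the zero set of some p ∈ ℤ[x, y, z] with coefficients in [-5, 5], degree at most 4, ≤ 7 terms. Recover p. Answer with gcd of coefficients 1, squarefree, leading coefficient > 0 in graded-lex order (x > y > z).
2*x^4 + 4*x^2*y^2 + 2*y^4 - x^2 - y^2 + 2*z^2

(a) deg p = 4.
(b) Symmetries: rotational symmetry about the z-axis ⇒ p depends on x, y only through x² + y².
(c) Checking where it meets the axes: one y-axis crossing is at y = 0; a circular section at z = 0 has radius between 0 and 1; one z-axis crossing is at z = 0; one x-axis crossing is at x = 0.
(d) Fitting integer coefficients to these (and the overall shape) gives p.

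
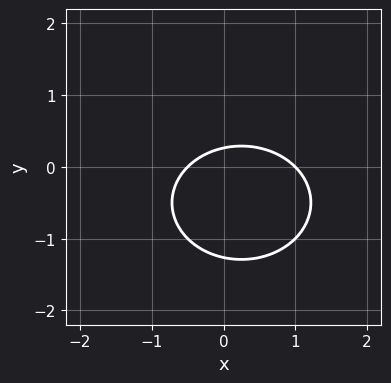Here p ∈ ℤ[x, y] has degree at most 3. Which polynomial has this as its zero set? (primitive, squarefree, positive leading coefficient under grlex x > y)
The degree is 2 — no degree-1 curve has this shape.
Observable constraints: it crosses the x-axis at the gridline x = 1.
These observations pin down the coefficients.

2*x^2 + 3*y^2 - x + 3*y - 1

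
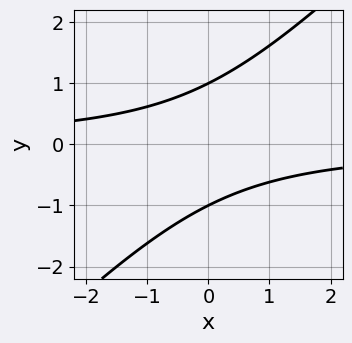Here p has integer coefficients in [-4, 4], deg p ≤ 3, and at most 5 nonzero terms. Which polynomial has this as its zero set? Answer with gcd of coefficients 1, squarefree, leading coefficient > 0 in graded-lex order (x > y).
First, degree: a generic line meets the curve in up to 2 points, so deg p = 2.
Next, observable constraints: no x-intercept at any integer in the box; the y-axis gridline crossings are at y ∈ {-1, 1}.
Finally, putting this together gives p.

x*y - y^2 + 1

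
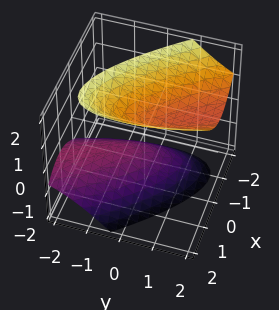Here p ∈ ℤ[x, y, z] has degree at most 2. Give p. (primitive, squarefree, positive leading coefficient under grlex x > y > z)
3*x^2 + 3*x*y + y^2 - 2*y*z - 2*z^2 + 1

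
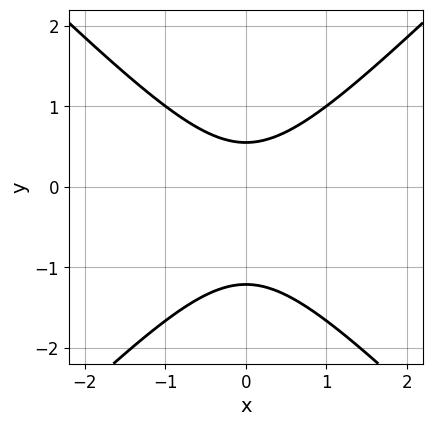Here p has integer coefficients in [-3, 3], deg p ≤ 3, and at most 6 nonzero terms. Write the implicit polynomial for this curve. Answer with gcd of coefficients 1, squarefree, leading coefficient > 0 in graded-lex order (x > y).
The degree is 2 — no degree-1 curve has this shape.
Symmetries: mirror symmetry x ↦ −x ⇒ only even powers of x.
Checking where it meets the axes: it misses every integer gridline on the x-axis.
The integer polynomial consistent with all of this is the stated p.

3*x^2 - 3*y^2 - 2*y + 2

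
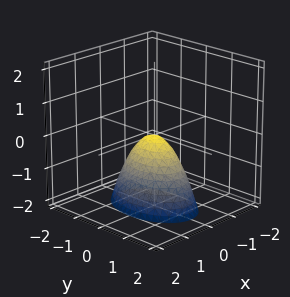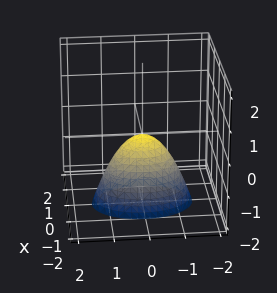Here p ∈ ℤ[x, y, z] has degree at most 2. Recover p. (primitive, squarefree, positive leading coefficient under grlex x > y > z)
Degree: a paraboloid; a quadric, so deg p = 2.
Symmetries: mirror symmetry y ↦ −y ⇒ only even powers of y; the x ↦ −x reflection is a symmetry, so x appears only in even powers.
Checking where it meets the axes: one y-axis crossing is at y = 0; it crosses the z-axis at the gridline z = 0; it crosses the x-axis at the gridline x = 0.
Assembling these constraints gives the stated polynomial.

2*x^2 + y^2 + z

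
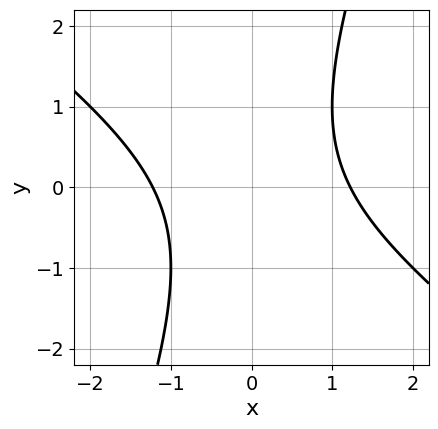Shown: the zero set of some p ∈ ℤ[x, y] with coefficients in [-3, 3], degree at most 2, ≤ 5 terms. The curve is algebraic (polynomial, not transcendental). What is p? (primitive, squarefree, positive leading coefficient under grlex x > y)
2*x^2 + 2*x*y - y^2 - 3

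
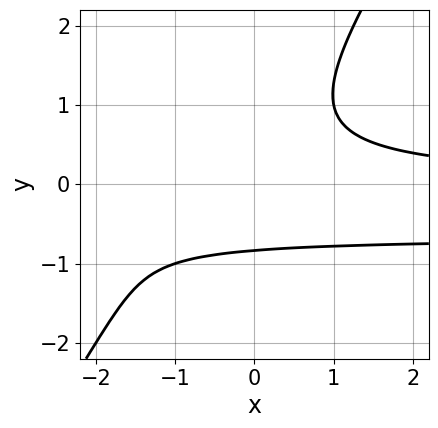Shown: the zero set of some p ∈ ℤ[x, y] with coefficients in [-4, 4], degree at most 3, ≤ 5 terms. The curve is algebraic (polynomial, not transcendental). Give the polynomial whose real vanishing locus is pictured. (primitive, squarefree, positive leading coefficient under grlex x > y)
3*x*y^2 - 2*y^3 + 2*x*y - y - 2

First, deg p = 3.
Then, from the visible intercepts: no x-intercept at any integer in the box.
Finally, these observations pin down the coefficients.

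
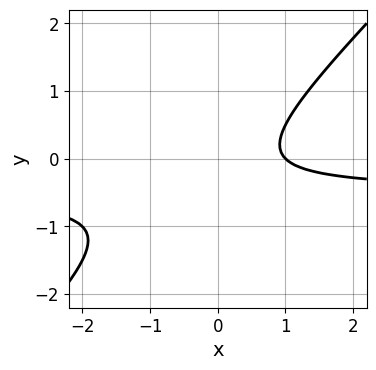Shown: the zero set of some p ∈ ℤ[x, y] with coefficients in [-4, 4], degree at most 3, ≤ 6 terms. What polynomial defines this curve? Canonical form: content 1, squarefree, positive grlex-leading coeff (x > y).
2*x*y - 2*y^2 + x - y - 1

1. Degree: the shape is more complex than any degree-1 curve, so deg p = 2.
2. From the axis intercepts and sections: the curve avoids every integer y-axis point in the box; it crosses the x-axis at the gridline x = 1.
3. Putting this together gives p.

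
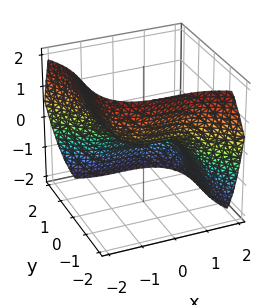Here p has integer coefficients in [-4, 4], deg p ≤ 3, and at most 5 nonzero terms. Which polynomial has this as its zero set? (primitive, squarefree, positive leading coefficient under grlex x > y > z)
(a) The degree is 3 — no degree-2 surface has this shape.
(b) Observable constraints: it crosses the x-axis at the gridline x = 0; one z-axis crossing is at z = 0.
(c) Together with the visible shape, these determine p as stated.

x^3 + y^3 + 3*z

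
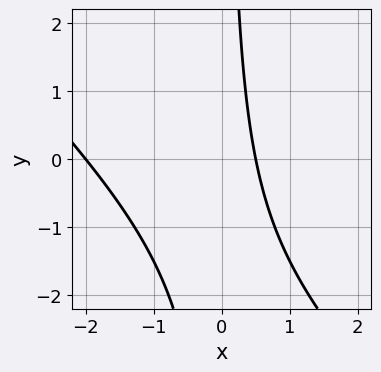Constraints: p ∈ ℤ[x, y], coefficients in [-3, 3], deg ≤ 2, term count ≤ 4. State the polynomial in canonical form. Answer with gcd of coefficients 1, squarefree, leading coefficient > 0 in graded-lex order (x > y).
First, degree: a generic line meets the curve in up to 2 points, so deg p = 2.
Then, observable constraints: no y-intercept at any integer in the box; it crosses the x-axis at the gridline x = -2.
Finally, these observations pin down the coefficients.

2*x^2 + 2*x*y + 3*x - 2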